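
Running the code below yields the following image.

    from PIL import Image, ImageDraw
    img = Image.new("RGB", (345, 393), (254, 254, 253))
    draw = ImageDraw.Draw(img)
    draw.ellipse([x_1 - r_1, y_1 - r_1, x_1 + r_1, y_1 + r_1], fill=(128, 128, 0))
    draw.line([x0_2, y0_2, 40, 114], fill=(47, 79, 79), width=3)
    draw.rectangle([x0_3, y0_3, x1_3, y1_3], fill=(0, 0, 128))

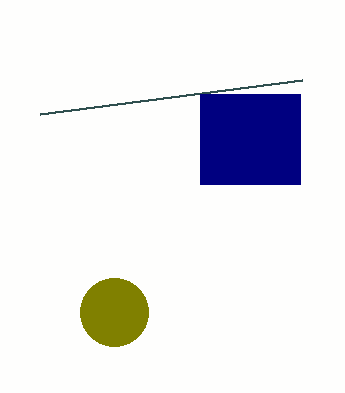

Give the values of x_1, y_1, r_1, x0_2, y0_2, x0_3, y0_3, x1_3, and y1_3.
x_1 = 114, y_1 = 312, r_1 = 34, x0_2 = 302, y0_2 = 80, x0_3 = 200, y0_3 = 94, x1_3 = 300, y1_3 = 184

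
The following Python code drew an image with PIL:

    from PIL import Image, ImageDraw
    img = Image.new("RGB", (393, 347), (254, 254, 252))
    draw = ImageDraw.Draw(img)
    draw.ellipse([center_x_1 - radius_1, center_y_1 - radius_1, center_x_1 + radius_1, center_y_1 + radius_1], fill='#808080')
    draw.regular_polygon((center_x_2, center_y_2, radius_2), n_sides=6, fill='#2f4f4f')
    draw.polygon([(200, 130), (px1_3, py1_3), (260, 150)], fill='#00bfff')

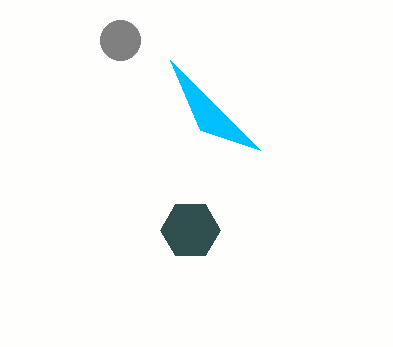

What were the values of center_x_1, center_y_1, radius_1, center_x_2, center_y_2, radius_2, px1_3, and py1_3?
center_x_1 = 120, center_y_1 = 40, radius_1 = 20, center_x_2 = 190, center_y_2 = 230, radius_2 = 30, px1_3 = 170, py1_3 = 60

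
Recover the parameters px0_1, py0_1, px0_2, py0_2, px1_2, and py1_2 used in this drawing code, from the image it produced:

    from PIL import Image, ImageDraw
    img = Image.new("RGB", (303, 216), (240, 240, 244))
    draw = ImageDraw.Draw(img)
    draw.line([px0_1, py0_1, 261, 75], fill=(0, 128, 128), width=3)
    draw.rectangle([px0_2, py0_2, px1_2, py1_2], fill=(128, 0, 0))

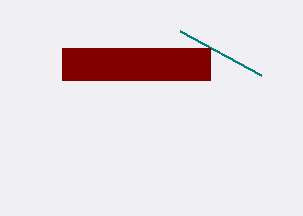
px0_1 = 180, py0_1 = 31, px0_2 = 62, py0_2 = 48, px1_2 = 210, py1_2 = 80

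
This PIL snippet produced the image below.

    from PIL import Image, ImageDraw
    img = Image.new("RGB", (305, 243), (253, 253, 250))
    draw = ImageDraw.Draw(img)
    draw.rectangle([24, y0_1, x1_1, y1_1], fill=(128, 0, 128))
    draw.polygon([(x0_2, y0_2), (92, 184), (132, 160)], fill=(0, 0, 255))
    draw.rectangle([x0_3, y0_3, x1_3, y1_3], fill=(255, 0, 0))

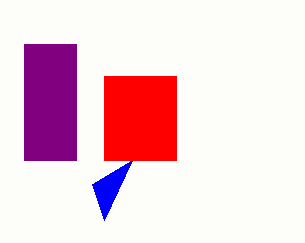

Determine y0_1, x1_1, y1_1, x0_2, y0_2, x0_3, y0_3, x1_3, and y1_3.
y0_1 = 44
x1_1 = 76
y1_1 = 160
x0_2 = 104
y0_2 = 220
x0_3 = 104
y0_3 = 76
x1_3 = 176
y1_3 = 160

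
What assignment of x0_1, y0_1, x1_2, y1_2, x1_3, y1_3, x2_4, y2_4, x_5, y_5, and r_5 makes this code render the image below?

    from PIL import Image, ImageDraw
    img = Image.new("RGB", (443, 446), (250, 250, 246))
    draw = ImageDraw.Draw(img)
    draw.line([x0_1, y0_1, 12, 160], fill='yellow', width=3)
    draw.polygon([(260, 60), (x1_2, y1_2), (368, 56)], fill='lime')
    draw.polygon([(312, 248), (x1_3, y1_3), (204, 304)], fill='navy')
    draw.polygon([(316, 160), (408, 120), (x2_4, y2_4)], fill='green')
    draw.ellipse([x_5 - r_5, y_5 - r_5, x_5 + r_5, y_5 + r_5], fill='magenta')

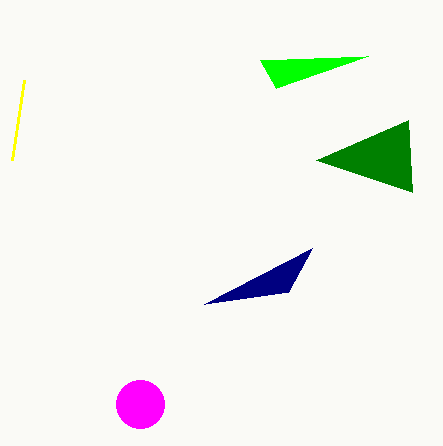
x0_1 = 24, y0_1 = 80, x1_2 = 276, y1_2 = 88, x1_3 = 288, y1_3 = 292, x2_4 = 412, y2_4 = 192, x_5 = 140, y_5 = 404, r_5 = 24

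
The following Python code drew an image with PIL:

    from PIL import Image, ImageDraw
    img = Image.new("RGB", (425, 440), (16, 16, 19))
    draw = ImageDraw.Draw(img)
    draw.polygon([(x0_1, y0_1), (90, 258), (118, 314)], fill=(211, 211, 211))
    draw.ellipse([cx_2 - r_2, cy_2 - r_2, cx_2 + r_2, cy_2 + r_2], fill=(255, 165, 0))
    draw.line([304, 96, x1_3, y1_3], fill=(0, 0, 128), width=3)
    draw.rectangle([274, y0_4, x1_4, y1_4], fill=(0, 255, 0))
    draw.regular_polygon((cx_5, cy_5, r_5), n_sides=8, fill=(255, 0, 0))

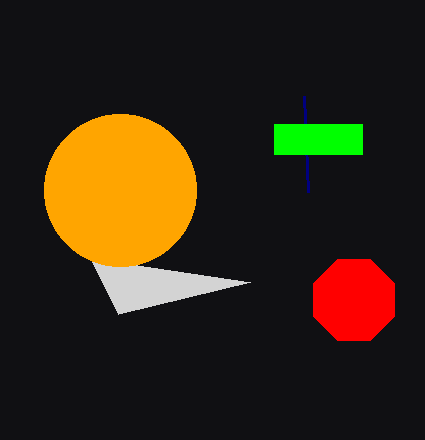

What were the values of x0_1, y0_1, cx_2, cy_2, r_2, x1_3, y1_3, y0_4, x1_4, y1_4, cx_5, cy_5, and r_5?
x0_1 = 250, y0_1 = 282, cx_2 = 120, cy_2 = 190, r_2 = 76, x1_3 = 308, y1_3 = 192, y0_4 = 124, x1_4 = 362, y1_4 = 154, cx_5 = 354, cy_5 = 300, r_5 = 44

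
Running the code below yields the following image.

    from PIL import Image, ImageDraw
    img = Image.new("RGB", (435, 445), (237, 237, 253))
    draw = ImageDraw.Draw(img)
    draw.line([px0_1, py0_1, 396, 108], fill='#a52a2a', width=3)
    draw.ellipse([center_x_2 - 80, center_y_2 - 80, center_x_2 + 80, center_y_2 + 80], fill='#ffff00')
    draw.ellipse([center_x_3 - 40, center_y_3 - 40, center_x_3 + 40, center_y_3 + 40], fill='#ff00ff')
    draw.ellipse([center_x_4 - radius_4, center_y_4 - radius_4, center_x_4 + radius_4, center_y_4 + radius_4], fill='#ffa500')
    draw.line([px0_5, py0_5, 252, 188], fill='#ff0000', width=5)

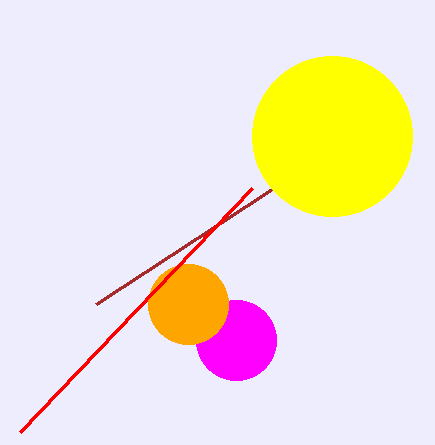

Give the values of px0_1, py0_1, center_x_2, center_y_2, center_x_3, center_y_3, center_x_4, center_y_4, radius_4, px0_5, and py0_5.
px0_1 = 96, py0_1 = 304, center_x_2 = 332, center_y_2 = 136, center_x_3 = 236, center_y_3 = 340, center_x_4 = 188, center_y_4 = 304, radius_4 = 40, px0_5 = 20, py0_5 = 432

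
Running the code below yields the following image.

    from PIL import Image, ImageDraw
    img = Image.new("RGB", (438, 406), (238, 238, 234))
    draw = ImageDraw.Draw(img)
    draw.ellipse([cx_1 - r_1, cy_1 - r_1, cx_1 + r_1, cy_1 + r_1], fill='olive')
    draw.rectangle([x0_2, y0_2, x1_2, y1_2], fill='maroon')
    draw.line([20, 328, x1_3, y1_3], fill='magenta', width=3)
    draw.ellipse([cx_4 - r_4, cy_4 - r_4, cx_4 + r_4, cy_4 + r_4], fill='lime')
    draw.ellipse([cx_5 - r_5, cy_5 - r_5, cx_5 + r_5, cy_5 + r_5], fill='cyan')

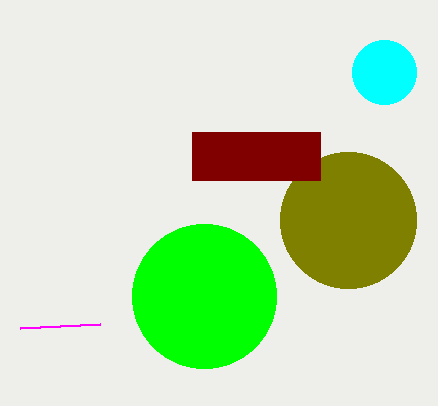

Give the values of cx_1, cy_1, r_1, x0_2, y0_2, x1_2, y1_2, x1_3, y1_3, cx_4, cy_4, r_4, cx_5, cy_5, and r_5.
cx_1 = 348
cy_1 = 220
r_1 = 68
x0_2 = 192
y0_2 = 132
x1_2 = 320
y1_2 = 180
x1_3 = 100
y1_3 = 324
cx_4 = 204
cy_4 = 296
r_4 = 72
cx_5 = 384
cy_5 = 72
r_5 = 32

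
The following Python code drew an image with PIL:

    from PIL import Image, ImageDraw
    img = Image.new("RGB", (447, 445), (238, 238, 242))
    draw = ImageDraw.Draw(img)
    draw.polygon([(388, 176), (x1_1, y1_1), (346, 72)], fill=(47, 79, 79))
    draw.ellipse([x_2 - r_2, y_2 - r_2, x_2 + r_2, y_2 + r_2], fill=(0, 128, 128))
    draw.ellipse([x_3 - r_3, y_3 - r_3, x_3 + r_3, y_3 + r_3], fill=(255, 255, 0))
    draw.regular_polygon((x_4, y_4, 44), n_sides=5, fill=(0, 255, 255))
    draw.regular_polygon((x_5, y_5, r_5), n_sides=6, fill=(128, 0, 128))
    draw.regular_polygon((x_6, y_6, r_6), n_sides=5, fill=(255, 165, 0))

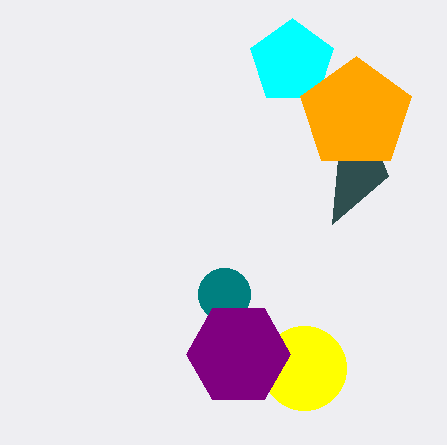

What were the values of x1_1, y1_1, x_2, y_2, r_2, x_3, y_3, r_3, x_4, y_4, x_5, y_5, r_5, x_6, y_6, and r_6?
x1_1 = 332; y1_1 = 224; x_2 = 224; y_2 = 294; r_2 = 26; x_3 = 304; y_3 = 368; r_3 = 42; x_4 = 292; y_4 = 62; x_5 = 238; y_5 = 354; r_5 = 52; x_6 = 356; y_6 = 114; r_6 = 58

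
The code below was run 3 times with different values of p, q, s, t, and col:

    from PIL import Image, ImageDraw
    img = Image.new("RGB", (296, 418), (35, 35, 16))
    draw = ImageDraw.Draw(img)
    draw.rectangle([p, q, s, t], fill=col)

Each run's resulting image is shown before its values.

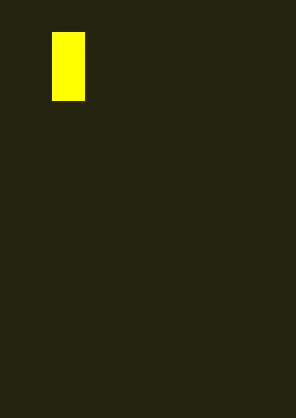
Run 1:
p = 52; q = 32; s = 84; t = 100; col = 'yellow'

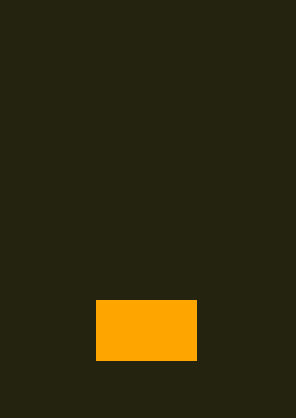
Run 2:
p = 96
q = 300
s = 196
t = 360
col = 'orange'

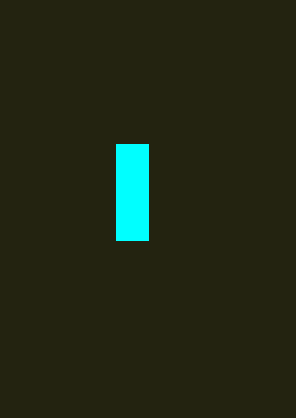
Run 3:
p = 116, q = 144, s = 148, t = 240, col = 'cyan'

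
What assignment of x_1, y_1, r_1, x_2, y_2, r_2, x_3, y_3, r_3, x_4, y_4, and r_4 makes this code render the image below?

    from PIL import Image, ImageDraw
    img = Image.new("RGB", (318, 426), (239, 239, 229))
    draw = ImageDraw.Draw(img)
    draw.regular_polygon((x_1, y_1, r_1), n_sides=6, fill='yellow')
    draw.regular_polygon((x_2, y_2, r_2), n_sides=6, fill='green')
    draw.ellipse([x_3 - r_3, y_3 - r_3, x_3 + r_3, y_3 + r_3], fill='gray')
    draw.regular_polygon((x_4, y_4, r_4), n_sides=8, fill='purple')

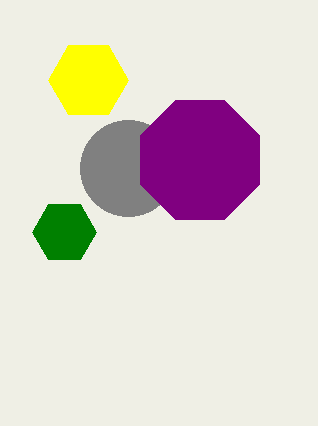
x_1 = 88
y_1 = 80
r_1 = 40
x_2 = 64
y_2 = 232
r_2 = 32
x_3 = 128
y_3 = 168
r_3 = 48
x_4 = 200
y_4 = 160
r_4 = 64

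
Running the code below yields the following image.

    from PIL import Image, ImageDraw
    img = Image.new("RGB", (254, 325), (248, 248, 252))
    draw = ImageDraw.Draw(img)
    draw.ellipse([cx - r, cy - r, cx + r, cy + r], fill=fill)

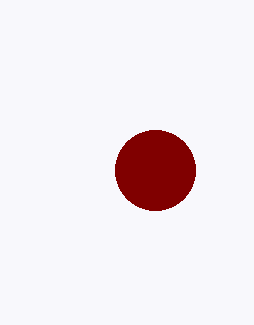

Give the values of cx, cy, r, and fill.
cx = 155; cy = 170; r = 40; fill = 'maroon'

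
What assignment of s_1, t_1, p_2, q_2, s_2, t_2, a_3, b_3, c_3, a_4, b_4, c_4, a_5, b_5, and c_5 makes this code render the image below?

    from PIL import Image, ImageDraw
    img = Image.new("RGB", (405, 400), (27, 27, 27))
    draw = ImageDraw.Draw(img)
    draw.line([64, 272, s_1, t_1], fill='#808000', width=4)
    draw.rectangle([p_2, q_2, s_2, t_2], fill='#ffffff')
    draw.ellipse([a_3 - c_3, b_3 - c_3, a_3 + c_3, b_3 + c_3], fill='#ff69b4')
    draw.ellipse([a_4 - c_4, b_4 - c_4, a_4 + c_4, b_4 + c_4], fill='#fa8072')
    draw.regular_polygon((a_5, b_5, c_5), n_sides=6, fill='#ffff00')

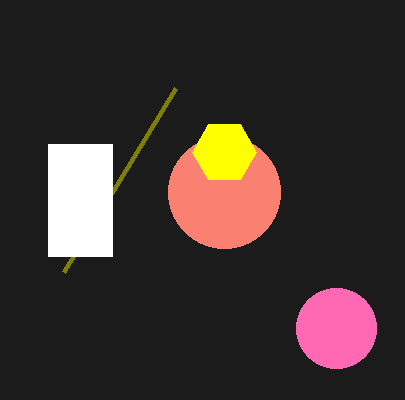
s_1 = 176
t_1 = 88
p_2 = 48
q_2 = 144
s_2 = 112
t_2 = 256
a_3 = 336
b_3 = 328
c_3 = 40
a_4 = 224
b_4 = 192
c_4 = 56
a_5 = 224
b_5 = 152
c_5 = 32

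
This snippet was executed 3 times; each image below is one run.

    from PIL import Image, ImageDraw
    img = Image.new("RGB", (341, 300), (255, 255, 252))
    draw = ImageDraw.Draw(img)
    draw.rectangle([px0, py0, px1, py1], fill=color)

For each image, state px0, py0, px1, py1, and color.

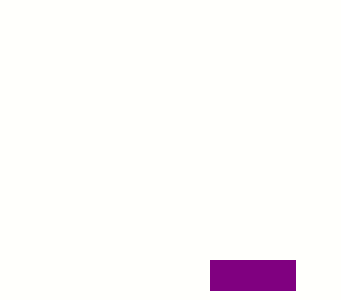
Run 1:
px0 = 210, py0 = 260, px1 = 295, py1 = 290, color = 'purple'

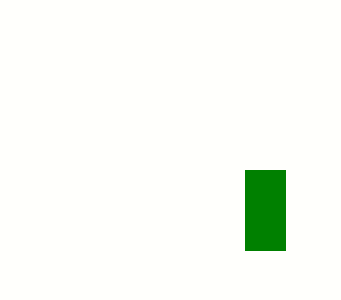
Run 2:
px0 = 245
py0 = 170
px1 = 285
py1 = 250
color = 'green'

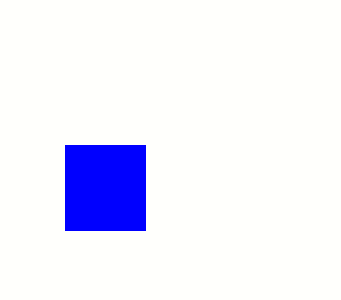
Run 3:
px0 = 65, py0 = 145, px1 = 145, py1 = 230, color = 'blue'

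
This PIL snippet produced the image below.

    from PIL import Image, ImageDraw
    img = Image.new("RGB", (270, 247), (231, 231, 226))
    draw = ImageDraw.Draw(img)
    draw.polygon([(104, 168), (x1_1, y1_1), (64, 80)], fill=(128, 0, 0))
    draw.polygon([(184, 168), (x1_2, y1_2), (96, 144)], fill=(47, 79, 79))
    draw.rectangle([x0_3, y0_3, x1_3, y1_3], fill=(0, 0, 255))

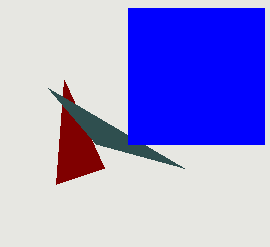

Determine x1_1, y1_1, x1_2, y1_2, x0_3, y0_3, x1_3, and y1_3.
x1_1 = 56; y1_1 = 184; x1_2 = 48; y1_2 = 88; x0_3 = 128; y0_3 = 8; x1_3 = 264; y1_3 = 144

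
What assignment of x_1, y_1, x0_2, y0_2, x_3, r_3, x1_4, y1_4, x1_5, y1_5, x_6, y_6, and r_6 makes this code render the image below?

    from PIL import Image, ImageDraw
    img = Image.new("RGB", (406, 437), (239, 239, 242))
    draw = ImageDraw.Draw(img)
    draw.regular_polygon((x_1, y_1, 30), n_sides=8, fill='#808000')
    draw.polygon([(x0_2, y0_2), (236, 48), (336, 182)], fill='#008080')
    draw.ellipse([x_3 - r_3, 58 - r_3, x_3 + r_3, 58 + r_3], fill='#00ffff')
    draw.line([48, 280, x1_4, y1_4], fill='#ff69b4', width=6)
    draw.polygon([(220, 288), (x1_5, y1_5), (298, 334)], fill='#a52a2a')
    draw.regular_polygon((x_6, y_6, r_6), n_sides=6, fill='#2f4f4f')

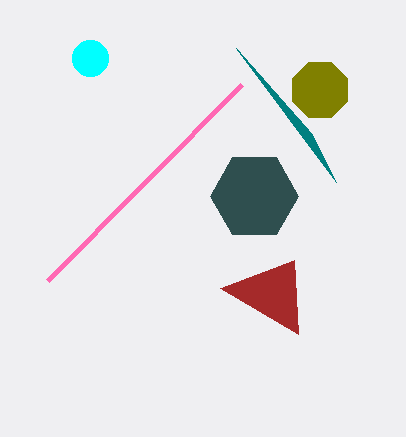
x_1 = 320, y_1 = 90, x0_2 = 312, y0_2 = 134, x_3 = 90, r_3 = 18, x1_4 = 242, y1_4 = 84, x1_5 = 294, y1_5 = 260, x_6 = 254, y_6 = 196, r_6 = 44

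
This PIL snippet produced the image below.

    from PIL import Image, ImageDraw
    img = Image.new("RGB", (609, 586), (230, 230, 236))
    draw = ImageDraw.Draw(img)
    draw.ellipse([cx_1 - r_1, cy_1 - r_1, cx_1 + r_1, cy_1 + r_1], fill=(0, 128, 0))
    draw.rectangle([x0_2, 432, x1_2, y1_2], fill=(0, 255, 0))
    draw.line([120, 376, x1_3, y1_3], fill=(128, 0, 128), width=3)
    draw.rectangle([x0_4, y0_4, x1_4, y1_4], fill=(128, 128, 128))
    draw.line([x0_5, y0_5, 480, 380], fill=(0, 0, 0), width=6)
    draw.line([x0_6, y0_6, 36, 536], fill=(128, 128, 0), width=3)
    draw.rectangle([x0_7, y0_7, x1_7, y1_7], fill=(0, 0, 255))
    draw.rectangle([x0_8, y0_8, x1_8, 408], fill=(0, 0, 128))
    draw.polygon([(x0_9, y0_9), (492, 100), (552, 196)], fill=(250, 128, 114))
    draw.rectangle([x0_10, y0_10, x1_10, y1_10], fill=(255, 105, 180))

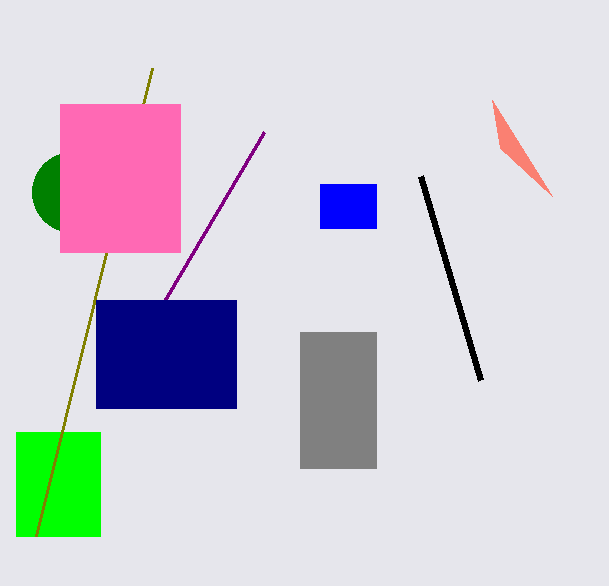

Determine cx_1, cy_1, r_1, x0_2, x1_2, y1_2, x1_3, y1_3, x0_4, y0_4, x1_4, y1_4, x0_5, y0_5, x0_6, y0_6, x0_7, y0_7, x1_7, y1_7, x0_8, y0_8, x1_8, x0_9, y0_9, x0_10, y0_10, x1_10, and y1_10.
cx_1 = 72
cy_1 = 192
r_1 = 40
x0_2 = 16
x1_2 = 100
y1_2 = 536
x1_3 = 264
y1_3 = 132
x0_4 = 300
y0_4 = 332
x1_4 = 376
y1_4 = 468
x0_5 = 420
y0_5 = 176
x0_6 = 152
y0_6 = 68
x0_7 = 320
y0_7 = 184
x1_7 = 376
y1_7 = 228
x0_8 = 96
y0_8 = 300
x1_8 = 236
x0_9 = 500
y0_9 = 148
x0_10 = 60
y0_10 = 104
x1_10 = 180
y1_10 = 252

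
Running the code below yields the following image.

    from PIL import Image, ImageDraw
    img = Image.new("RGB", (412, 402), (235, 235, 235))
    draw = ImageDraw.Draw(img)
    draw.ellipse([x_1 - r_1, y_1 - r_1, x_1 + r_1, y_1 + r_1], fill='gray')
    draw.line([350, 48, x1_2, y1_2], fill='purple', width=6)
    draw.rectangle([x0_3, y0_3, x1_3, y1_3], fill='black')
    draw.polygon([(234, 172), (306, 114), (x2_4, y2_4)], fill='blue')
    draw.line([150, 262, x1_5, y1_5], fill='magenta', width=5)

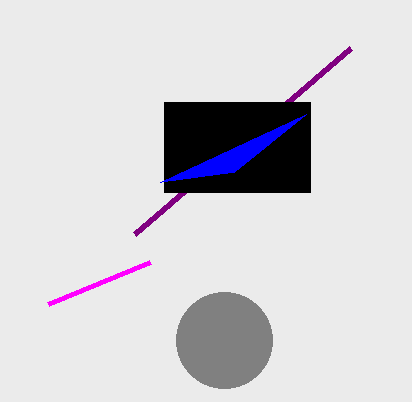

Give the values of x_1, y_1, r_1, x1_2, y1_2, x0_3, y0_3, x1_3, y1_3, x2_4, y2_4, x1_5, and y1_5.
x_1 = 224
y_1 = 340
r_1 = 48
x1_2 = 134
y1_2 = 234
x0_3 = 164
y0_3 = 102
x1_3 = 310
y1_3 = 192
x2_4 = 160
y2_4 = 182
x1_5 = 48
y1_5 = 304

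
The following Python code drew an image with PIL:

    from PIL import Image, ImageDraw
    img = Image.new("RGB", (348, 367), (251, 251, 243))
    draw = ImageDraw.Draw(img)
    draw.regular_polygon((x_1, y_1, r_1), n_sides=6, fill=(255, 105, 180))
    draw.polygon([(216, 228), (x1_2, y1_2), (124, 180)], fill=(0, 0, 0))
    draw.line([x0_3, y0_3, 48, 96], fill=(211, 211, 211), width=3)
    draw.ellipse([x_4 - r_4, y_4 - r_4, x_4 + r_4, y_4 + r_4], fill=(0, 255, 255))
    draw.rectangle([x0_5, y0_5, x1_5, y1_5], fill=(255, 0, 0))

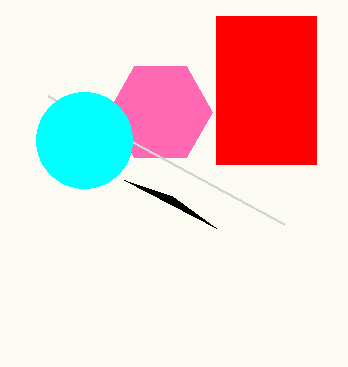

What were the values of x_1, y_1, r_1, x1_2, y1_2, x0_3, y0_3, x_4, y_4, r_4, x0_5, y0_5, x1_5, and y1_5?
x_1 = 160
y_1 = 112
r_1 = 52
x1_2 = 172
y1_2 = 196
x0_3 = 284
y0_3 = 224
x_4 = 84
y_4 = 140
r_4 = 48
x0_5 = 216
y0_5 = 16
x1_5 = 316
y1_5 = 164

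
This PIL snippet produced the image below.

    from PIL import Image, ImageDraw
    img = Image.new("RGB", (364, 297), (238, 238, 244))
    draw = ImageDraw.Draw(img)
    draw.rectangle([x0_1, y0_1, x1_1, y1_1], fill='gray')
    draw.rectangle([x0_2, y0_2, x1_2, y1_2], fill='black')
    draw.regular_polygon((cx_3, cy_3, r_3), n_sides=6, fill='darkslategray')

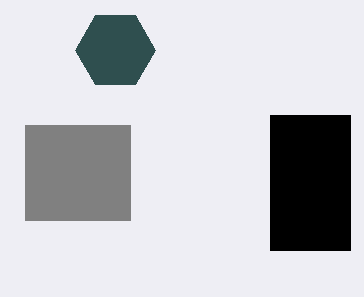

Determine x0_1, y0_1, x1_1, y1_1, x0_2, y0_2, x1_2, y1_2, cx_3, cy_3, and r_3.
x0_1 = 25, y0_1 = 125, x1_1 = 130, y1_1 = 220, x0_2 = 270, y0_2 = 115, x1_2 = 350, y1_2 = 250, cx_3 = 115, cy_3 = 50, r_3 = 40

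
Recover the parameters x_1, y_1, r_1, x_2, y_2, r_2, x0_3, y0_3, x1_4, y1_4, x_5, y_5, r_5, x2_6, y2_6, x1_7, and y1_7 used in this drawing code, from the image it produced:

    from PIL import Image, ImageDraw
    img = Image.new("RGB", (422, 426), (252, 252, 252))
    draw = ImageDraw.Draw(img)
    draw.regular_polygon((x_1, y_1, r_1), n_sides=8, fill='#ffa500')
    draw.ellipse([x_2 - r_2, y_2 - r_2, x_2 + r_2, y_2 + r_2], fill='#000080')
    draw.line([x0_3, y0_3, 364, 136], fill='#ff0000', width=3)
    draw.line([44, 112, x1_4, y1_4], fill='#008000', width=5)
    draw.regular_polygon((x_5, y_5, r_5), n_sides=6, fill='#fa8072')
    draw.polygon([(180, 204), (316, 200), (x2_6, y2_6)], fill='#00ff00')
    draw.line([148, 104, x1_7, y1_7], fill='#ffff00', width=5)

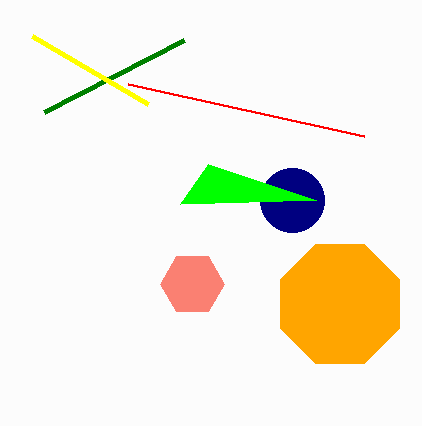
x_1 = 340, y_1 = 304, r_1 = 64, x_2 = 292, y_2 = 200, r_2 = 32, x0_3 = 128, y0_3 = 84, x1_4 = 184, y1_4 = 40, x_5 = 192, y_5 = 284, r_5 = 32, x2_6 = 208, y2_6 = 164, x1_7 = 32, y1_7 = 36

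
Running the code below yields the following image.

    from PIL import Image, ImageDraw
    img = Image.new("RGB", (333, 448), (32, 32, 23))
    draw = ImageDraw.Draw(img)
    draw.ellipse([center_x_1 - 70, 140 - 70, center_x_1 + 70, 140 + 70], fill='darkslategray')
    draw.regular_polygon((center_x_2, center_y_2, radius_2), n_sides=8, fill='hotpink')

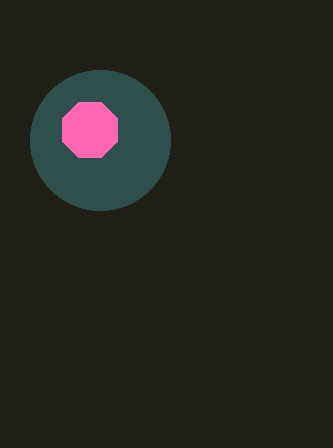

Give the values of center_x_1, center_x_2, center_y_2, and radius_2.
center_x_1 = 100; center_x_2 = 90; center_y_2 = 130; radius_2 = 30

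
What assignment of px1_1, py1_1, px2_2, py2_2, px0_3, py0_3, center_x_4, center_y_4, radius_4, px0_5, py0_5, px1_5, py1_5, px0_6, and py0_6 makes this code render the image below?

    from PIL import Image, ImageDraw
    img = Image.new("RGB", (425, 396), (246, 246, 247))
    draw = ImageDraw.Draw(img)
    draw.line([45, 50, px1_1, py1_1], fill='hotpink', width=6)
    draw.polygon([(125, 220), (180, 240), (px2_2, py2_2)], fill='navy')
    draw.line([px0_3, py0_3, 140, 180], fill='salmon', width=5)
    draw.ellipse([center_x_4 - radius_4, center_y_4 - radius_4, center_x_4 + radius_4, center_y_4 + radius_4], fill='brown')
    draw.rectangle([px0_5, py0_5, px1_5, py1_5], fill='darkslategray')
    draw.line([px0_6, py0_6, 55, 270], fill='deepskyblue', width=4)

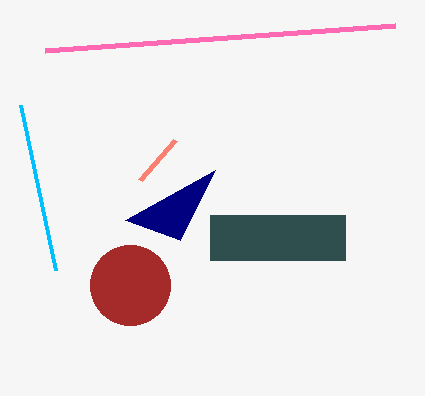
px1_1 = 395
py1_1 = 25
px2_2 = 215
py2_2 = 170
px0_3 = 175
py0_3 = 140
center_x_4 = 130
center_y_4 = 285
radius_4 = 40
px0_5 = 210
py0_5 = 215
px1_5 = 345
py1_5 = 260
px0_6 = 20
py0_6 = 105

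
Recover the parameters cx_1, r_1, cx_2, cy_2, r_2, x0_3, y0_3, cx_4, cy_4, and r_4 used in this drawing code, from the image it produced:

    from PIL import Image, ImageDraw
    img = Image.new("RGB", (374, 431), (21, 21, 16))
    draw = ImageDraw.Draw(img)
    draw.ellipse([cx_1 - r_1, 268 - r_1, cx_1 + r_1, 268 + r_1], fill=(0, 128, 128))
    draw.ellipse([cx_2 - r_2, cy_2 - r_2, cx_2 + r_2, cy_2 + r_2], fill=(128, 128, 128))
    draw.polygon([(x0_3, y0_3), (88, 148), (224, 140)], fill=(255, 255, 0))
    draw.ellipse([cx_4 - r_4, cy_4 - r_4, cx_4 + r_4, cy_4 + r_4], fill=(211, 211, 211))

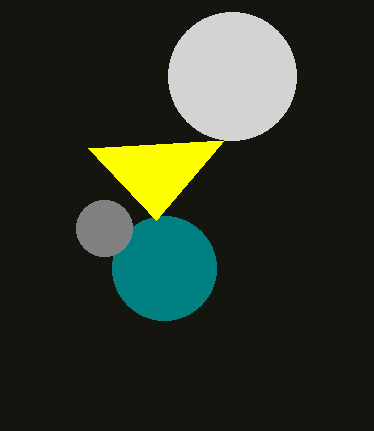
cx_1 = 164; r_1 = 52; cx_2 = 104; cy_2 = 228; r_2 = 28; x0_3 = 156; y0_3 = 220; cx_4 = 232; cy_4 = 76; r_4 = 64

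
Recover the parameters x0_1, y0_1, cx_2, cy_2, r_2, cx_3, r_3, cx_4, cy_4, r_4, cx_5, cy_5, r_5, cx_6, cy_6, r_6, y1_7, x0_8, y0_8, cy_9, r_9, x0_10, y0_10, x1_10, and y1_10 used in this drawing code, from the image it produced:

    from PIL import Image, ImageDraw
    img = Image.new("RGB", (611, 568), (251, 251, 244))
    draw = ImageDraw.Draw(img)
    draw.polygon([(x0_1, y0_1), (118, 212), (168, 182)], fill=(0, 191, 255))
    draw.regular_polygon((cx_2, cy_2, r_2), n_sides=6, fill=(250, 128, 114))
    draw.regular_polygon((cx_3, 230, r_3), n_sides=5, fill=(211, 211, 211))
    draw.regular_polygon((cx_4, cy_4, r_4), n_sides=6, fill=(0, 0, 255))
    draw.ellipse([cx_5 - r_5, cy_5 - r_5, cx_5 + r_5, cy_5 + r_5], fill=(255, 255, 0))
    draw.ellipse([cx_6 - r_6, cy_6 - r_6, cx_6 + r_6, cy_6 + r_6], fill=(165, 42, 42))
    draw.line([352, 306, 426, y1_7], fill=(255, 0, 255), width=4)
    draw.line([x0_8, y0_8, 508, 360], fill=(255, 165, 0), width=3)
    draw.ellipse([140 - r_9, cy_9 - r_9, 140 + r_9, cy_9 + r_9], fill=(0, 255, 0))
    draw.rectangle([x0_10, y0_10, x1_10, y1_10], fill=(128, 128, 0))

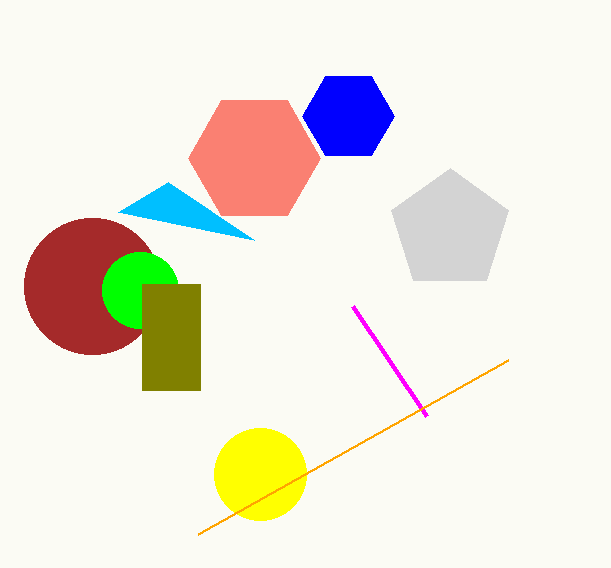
x0_1 = 254, y0_1 = 240, cx_2 = 254, cy_2 = 158, r_2 = 66, cx_3 = 450, r_3 = 62, cx_4 = 348, cy_4 = 116, r_4 = 46, cx_5 = 260, cy_5 = 474, r_5 = 46, cx_6 = 92, cy_6 = 286, r_6 = 68, y1_7 = 416, x0_8 = 198, y0_8 = 534, cy_9 = 290, r_9 = 38, x0_10 = 142, y0_10 = 284, x1_10 = 200, y1_10 = 390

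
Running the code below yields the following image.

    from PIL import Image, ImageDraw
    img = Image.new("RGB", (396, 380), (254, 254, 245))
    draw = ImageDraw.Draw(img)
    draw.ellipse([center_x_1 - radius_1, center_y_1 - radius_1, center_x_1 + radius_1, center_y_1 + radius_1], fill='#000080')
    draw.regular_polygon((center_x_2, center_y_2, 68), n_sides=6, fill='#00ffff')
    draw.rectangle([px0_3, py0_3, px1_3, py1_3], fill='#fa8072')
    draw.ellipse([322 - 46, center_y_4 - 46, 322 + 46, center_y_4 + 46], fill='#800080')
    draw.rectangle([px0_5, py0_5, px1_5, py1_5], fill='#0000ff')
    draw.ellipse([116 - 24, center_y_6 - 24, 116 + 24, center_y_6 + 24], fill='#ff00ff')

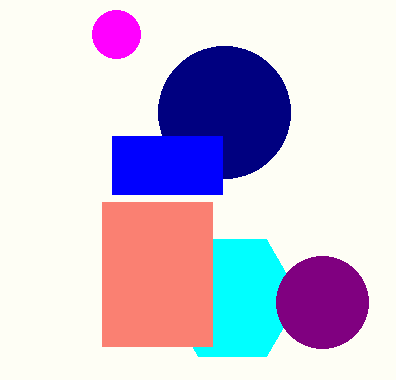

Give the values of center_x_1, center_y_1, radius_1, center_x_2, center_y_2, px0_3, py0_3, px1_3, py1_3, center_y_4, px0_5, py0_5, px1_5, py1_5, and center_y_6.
center_x_1 = 224, center_y_1 = 112, radius_1 = 66, center_x_2 = 232, center_y_2 = 298, px0_3 = 102, py0_3 = 202, px1_3 = 212, py1_3 = 346, center_y_4 = 302, px0_5 = 112, py0_5 = 136, px1_5 = 222, py1_5 = 194, center_y_6 = 34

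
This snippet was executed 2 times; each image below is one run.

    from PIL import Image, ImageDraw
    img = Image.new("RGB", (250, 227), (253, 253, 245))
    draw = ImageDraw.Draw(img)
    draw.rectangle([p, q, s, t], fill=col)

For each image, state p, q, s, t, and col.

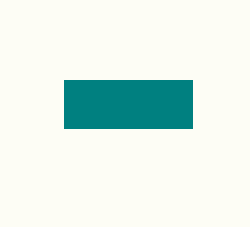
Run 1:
p = 64; q = 80; s = 192; t = 128; col = 'teal'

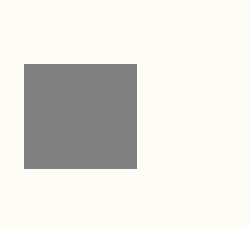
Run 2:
p = 24, q = 64, s = 136, t = 168, col = 'gray'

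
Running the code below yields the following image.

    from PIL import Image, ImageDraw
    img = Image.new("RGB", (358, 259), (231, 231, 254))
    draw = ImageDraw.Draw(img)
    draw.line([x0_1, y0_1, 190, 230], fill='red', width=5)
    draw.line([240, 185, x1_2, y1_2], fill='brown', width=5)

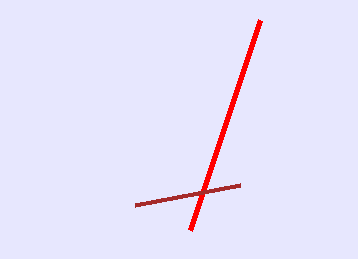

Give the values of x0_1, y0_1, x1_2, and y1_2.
x0_1 = 260
y0_1 = 20
x1_2 = 135
y1_2 = 205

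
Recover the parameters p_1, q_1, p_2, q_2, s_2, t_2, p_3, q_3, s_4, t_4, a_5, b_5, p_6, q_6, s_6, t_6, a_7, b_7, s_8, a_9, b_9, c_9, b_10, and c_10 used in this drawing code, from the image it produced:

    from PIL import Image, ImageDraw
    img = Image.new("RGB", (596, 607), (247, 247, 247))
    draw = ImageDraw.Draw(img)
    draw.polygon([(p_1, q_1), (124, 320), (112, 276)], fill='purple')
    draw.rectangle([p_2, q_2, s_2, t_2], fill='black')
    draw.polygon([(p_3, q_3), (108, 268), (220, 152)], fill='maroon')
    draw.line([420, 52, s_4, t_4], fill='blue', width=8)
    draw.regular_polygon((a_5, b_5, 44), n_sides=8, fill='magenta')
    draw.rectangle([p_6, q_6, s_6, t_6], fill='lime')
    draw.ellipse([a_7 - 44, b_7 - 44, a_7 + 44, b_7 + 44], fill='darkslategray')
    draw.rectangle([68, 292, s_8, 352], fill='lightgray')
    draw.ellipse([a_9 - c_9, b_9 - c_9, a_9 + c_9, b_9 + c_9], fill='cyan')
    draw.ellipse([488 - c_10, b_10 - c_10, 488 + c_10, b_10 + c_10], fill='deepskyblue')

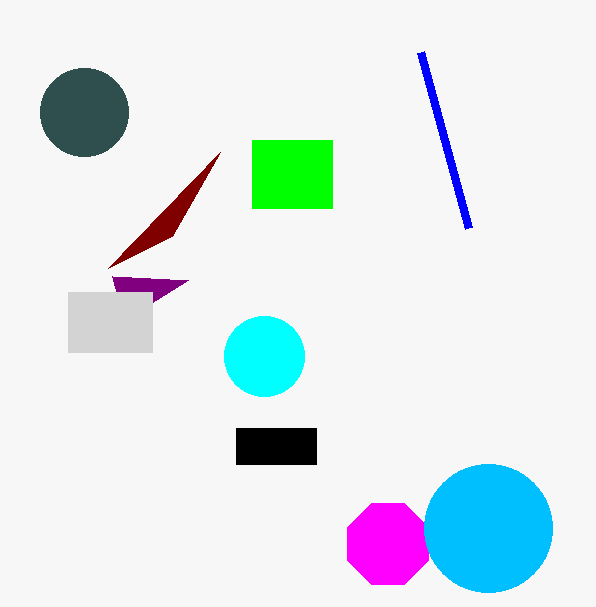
p_1 = 188; q_1 = 280; p_2 = 236; q_2 = 428; s_2 = 316; t_2 = 464; p_3 = 172; q_3 = 236; s_4 = 468; t_4 = 228; a_5 = 388; b_5 = 544; p_6 = 252; q_6 = 140; s_6 = 332; t_6 = 208; a_7 = 84; b_7 = 112; s_8 = 152; a_9 = 264; b_9 = 356; c_9 = 40; b_10 = 528; c_10 = 64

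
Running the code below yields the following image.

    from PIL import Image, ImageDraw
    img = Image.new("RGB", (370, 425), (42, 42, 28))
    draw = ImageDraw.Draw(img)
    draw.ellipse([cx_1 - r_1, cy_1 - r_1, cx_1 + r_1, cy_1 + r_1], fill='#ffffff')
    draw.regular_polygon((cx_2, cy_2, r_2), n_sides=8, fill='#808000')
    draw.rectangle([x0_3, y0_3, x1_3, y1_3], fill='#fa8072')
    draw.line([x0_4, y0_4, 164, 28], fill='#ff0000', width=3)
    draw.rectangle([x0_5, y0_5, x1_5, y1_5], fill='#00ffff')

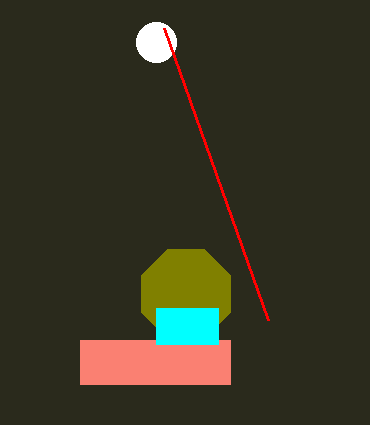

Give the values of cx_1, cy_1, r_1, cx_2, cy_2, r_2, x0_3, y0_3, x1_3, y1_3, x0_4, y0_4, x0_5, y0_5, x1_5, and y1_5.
cx_1 = 156; cy_1 = 42; r_1 = 20; cx_2 = 186; cy_2 = 294; r_2 = 48; x0_3 = 80; y0_3 = 340; x1_3 = 230; y1_3 = 384; x0_4 = 268; y0_4 = 320; x0_5 = 156; y0_5 = 308; x1_5 = 218; y1_5 = 344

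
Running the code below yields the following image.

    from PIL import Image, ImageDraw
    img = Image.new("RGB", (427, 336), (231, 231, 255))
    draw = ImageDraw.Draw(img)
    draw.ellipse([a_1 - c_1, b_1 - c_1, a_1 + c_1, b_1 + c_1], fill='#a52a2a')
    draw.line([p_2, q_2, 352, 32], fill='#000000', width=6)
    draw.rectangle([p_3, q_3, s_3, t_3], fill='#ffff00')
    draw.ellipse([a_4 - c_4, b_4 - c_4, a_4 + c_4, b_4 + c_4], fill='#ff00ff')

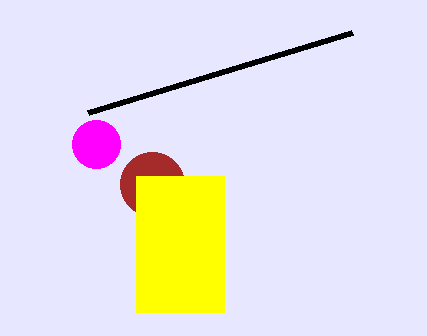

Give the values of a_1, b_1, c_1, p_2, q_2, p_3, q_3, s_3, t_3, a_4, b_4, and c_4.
a_1 = 152
b_1 = 184
c_1 = 32
p_2 = 88
q_2 = 112
p_3 = 136
q_3 = 176
s_3 = 224
t_3 = 312
a_4 = 96
b_4 = 144
c_4 = 24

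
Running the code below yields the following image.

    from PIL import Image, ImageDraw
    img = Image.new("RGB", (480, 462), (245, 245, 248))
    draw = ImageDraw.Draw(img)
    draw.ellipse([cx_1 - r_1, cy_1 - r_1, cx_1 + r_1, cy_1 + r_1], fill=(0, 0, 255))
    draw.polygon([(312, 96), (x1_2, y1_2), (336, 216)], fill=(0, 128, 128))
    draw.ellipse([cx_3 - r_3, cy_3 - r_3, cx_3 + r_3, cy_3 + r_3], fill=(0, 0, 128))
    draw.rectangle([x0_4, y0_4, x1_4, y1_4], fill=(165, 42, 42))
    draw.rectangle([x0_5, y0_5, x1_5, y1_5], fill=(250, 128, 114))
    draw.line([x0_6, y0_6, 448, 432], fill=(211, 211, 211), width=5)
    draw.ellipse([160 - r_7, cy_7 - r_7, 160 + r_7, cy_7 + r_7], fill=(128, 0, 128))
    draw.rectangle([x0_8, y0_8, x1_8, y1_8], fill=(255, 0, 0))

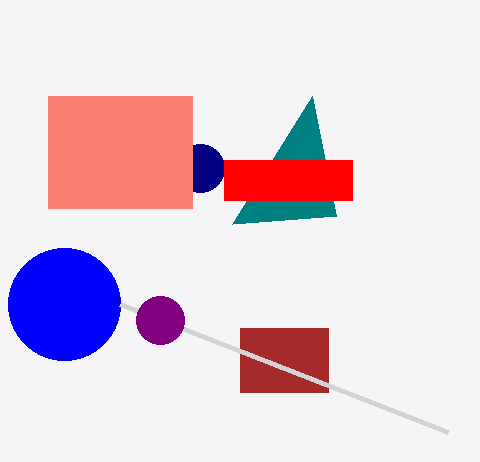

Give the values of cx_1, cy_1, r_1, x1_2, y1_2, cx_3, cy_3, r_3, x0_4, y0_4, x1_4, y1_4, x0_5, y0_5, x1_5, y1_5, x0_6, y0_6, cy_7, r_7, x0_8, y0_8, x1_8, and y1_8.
cx_1 = 64
cy_1 = 304
r_1 = 56
x1_2 = 232
y1_2 = 224
cx_3 = 200
cy_3 = 168
r_3 = 24
x0_4 = 240
y0_4 = 328
x1_4 = 328
y1_4 = 392
x0_5 = 48
y0_5 = 96
x1_5 = 192
y1_5 = 208
x0_6 = 120
y0_6 = 304
cy_7 = 320
r_7 = 24
x0_8 = 224
y0_8 = 160
x1_8 = 352
y1_8 = 200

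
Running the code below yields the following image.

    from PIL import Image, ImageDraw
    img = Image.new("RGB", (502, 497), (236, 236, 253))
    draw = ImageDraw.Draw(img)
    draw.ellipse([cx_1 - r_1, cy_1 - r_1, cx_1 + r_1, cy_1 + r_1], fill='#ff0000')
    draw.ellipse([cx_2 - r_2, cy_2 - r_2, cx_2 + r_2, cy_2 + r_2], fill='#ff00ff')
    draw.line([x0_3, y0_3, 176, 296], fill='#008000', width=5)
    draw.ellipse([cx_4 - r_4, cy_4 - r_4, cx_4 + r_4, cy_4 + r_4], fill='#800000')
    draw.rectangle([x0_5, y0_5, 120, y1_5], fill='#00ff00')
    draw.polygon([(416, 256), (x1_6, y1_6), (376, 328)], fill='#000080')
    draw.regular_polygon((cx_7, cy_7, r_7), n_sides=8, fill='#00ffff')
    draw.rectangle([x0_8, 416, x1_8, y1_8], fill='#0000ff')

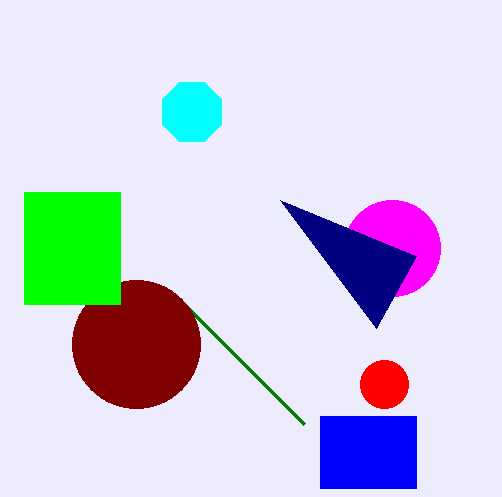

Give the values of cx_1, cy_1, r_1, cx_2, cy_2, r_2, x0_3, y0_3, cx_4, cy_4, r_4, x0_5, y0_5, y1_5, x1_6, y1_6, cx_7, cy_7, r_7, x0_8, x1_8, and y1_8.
cx_1 = 384
cy_1 = 384
r_1 = 24
cx_2 = 392
cy_2 = 248
r_2 = 48
x0_3 = 304
y0_3 = 424
cx_4 = 136
cy_4 = 344
r_4 = 64
x0_5 = 24
y0_5 = 192
y1_5 = 304
x1_6 = 280
y1_6 = 200
cx_7 = 192
cy_7 = 112
r_7 = 32
x0_8 = 320
x1_8 = 416
y1_8 = 488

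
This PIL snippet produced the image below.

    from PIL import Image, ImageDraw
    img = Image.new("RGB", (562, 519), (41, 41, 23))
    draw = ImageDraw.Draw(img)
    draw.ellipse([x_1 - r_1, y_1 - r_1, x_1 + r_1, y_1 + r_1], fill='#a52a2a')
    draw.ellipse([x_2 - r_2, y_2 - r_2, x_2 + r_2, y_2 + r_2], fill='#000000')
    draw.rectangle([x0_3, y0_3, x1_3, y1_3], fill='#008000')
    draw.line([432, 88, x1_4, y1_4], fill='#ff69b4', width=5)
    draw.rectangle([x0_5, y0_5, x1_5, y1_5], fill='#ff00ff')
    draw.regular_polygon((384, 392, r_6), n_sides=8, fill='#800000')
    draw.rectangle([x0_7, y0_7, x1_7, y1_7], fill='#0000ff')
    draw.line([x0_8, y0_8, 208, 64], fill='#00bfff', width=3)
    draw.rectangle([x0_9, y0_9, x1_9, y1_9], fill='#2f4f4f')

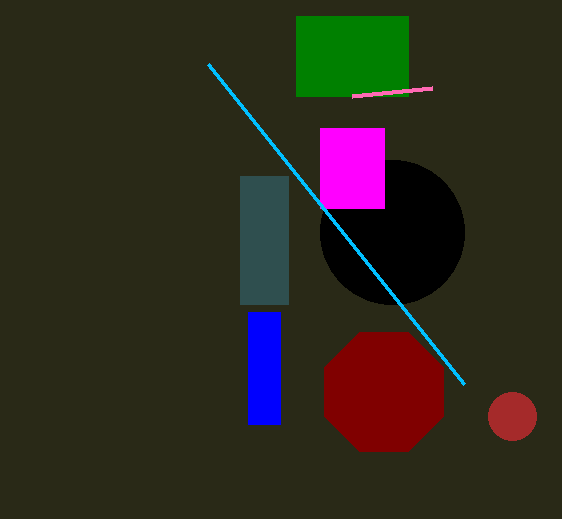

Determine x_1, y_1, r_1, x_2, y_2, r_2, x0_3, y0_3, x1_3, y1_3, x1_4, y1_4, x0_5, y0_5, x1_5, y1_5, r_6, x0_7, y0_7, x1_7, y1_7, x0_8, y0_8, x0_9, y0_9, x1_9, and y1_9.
x_1 = 512
y_1 = 416
r_1 = 24
x_2 = 392
y_2 = 232
r_2 = 72
x0_3 = 296
y0_3 = 16
x1_3 = 408
y1_3 = 96
x1_4 = 352
y1_4 = 96
x0_5 = 320
y0_5 = 128
x1_5 = 384
y1_5 = 208
r_6 = 64
x0_7 = 248
y0_7 = 312
x1_7 = 280
y1_7 = 424
x0_8 = 464
y0_8 = 384
x0_9 = 240
y0_9 = 176
x1_9 = 288
y1_9 = 304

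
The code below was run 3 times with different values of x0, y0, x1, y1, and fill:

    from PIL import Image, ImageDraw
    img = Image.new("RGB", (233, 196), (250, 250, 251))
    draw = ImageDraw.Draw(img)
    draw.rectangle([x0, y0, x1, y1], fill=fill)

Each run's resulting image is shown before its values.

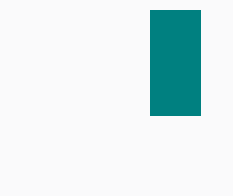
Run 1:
x0 = 150; y0 = 10; x1 = 200; y1 = 115; fill = 'teal'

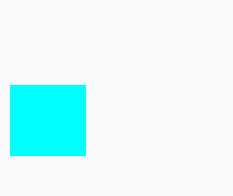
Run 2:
x0 = 10, y0 = 85, x1 = 85, y1 = 155, fill = 'cyan'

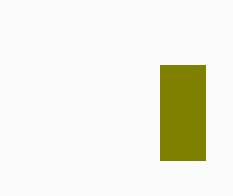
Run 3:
x0 = 160
y0 = 65
x1 = 205
y1 = 160
fill = 'olive'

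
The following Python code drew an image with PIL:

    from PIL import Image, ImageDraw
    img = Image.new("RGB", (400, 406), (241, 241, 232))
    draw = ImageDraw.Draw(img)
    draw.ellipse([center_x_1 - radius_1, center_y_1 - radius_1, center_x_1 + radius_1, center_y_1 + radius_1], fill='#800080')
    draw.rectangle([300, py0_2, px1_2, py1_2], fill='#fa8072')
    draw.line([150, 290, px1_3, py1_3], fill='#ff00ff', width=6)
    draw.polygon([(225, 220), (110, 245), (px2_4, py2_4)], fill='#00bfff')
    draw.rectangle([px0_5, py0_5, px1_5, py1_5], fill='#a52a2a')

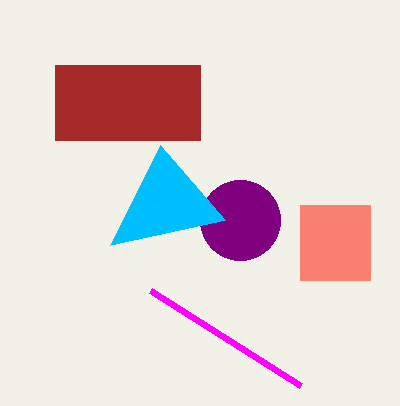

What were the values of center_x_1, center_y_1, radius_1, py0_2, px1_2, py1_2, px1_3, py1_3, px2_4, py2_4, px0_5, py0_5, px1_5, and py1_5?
center_x_1 = 240
center_y_1 = 220
radius_1 = 40
py0_2 = 205
px1_2 = 370
py1_2 = 280
px1_3 = 300
py1_3 = 385
px2_4 = 160
py2_4 = 145
px0_5 = 55
py0_5 = 65
px1_5 = 200
py1_5 = 140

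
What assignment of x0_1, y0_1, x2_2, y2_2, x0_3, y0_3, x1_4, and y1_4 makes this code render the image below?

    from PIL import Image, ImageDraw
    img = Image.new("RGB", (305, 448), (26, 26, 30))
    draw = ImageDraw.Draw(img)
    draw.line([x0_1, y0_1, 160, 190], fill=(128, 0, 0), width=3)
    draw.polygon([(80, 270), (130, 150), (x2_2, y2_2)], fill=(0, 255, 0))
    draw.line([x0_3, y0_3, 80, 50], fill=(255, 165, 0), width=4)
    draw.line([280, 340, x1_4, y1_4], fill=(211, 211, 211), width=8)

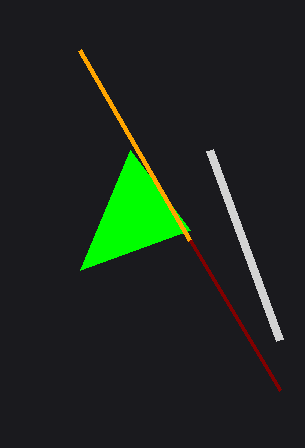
x0_1 = 280; y0_1 = 390; x2_2 = 190; y2_2 = 230; x0_3 = 190; y0_3 = 240; x1_4 = 210; y1_4 = 150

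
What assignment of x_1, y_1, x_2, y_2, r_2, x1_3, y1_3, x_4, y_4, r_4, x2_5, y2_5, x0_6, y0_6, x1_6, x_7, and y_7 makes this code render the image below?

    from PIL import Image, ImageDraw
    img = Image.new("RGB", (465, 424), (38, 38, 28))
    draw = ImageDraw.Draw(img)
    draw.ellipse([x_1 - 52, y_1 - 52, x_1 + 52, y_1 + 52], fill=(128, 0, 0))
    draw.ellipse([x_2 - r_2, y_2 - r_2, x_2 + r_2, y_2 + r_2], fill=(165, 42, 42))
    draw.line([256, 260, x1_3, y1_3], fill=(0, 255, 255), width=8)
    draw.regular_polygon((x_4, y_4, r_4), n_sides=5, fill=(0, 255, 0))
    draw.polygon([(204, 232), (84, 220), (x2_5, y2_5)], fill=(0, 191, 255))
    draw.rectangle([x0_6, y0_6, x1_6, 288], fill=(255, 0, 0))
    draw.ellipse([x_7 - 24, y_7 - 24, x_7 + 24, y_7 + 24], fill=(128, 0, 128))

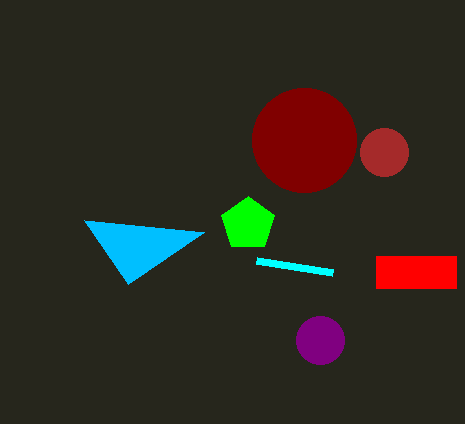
x_1 = 304; y_1 = 140; x_2 = 384; y_2 = 152; r_2 = 24; x1_3 = 332; y1_3 = 272; x_4 = 248; y_4 = 224; r_4 = 28; x2_5 = 128; y2_5 = 284; x0_6 = 376; y0_6 = 256; x1_6 = 456; x_7 = 320; y_7 = 340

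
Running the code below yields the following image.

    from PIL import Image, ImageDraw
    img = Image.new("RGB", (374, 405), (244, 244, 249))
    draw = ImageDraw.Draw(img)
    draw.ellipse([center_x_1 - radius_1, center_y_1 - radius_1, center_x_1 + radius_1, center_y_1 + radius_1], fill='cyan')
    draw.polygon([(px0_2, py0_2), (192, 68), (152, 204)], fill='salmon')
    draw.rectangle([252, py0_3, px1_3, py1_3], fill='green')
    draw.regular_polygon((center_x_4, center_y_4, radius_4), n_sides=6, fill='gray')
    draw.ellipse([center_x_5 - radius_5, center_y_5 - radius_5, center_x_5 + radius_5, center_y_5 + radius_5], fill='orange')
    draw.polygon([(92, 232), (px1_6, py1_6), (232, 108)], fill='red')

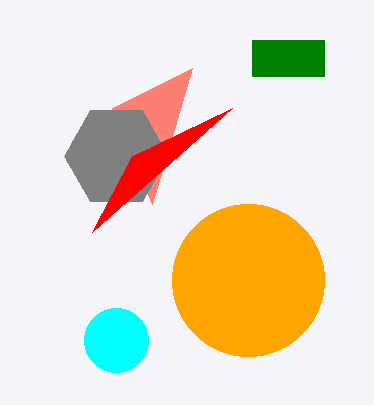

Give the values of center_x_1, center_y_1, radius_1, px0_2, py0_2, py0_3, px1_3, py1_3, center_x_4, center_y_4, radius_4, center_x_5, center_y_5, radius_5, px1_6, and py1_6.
center_x_1 = 116, center_y_1 = 340, radius_1 = 32, px0_2 = 112, py0_2 = 108, py0_3 = 40, px1_3 = 324, py1_3 = 76, center_x_4 = 116, center_y_4 = 156, radius_4 = 52, center_x_5 = 248, center_y_5 = 280, radius_5 = 76, px1_6 = 132, py1_6 = 156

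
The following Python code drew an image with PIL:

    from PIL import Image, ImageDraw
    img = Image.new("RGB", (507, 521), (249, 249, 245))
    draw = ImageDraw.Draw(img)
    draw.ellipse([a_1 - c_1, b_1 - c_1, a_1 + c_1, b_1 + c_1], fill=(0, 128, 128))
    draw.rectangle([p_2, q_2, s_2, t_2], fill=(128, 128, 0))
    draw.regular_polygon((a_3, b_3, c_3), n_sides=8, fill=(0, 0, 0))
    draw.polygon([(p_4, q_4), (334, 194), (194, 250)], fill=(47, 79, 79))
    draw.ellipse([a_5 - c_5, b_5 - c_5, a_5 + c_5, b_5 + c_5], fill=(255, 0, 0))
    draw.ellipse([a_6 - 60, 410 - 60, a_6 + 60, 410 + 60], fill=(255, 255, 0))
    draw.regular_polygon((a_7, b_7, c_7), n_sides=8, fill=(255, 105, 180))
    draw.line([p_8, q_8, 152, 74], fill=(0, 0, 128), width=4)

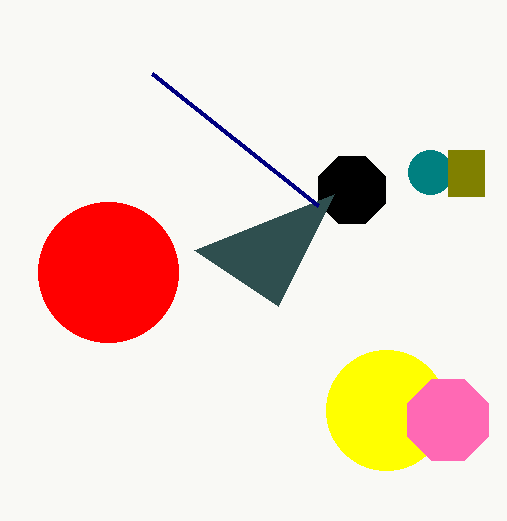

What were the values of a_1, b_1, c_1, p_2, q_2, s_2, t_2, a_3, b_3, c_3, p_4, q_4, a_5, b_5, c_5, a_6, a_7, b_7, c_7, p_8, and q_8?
a_1 = 430, b_1 = 172, c_1 = 22, p_2 = 448, q_2 = 150, s_2 = 484, t_2 = 196, a_3 = 352, b_3 = 190, c_3 = 36, p_4 = 278, q_4 = 306, a_5 = 108, b_5 = 272, c_5 = 70, a_6 = 386, a_7 = 448, b_7 = 420, c_7 = 44, p_8 = 318, q_8 = 206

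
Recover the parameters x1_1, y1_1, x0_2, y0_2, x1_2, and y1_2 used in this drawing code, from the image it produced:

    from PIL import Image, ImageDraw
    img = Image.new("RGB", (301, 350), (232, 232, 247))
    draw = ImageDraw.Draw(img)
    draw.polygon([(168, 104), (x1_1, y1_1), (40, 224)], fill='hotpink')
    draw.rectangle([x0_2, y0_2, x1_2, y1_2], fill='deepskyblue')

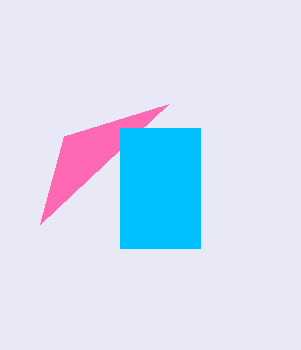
x1_1 = 64, y1_1 = 136, x0_2 = 120, y0_2 = 128, x1_2 = 200, y1_2 = 248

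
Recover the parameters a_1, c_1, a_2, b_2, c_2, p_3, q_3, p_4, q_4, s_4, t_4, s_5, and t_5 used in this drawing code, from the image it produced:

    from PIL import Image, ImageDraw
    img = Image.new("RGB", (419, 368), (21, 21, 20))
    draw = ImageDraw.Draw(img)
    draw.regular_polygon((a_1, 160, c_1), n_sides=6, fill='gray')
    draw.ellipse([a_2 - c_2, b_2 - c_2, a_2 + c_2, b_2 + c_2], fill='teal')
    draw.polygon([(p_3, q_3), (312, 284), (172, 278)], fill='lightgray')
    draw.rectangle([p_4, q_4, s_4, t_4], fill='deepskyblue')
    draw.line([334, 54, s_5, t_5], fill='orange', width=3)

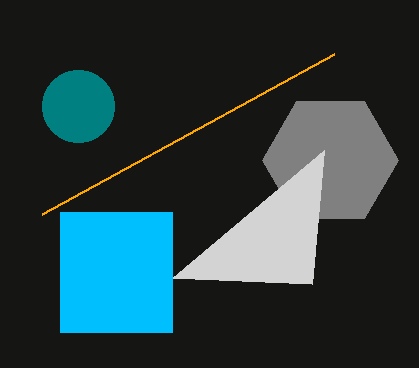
a_1 = 330
c_1 = 68
a_2 = 78
b_2 = 106
c_2 = 36
p_3 = 324
q_3 = 150
p_4 = 60
q_4 = 212
s_4 = 172
t_4 = 332
s_5 = 42
t_5 = 214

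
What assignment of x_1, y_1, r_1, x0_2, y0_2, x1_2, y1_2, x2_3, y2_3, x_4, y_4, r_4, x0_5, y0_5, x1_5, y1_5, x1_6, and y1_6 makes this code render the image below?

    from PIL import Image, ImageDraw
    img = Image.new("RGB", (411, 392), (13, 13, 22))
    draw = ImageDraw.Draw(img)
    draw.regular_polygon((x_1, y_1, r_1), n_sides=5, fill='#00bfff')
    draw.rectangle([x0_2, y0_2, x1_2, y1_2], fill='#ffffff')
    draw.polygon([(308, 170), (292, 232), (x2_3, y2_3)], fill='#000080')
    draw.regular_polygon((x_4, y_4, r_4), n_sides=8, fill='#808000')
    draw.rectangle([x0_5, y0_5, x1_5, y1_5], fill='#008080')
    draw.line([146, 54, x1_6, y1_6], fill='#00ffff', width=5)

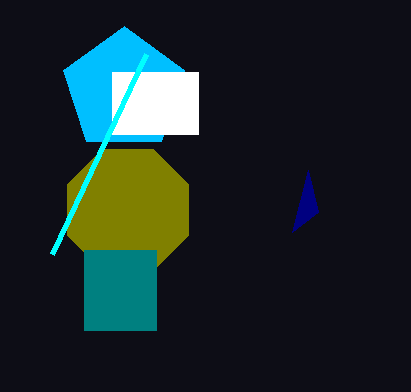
x_1 = 124
y_1 = 90
r_1 = 64
x0_2 = 112
y0_2 = 72
x1_2 = 198
y1_2 = 134
x2_3 = 318
y2_3 = 212
x_4 = 128
y_4 = 210
r_4 = 66
x0_5 = 84
y0_5 = 250
x1_5 = 156
y1_5 = 330
x1_6 = 52
y1_6 = 254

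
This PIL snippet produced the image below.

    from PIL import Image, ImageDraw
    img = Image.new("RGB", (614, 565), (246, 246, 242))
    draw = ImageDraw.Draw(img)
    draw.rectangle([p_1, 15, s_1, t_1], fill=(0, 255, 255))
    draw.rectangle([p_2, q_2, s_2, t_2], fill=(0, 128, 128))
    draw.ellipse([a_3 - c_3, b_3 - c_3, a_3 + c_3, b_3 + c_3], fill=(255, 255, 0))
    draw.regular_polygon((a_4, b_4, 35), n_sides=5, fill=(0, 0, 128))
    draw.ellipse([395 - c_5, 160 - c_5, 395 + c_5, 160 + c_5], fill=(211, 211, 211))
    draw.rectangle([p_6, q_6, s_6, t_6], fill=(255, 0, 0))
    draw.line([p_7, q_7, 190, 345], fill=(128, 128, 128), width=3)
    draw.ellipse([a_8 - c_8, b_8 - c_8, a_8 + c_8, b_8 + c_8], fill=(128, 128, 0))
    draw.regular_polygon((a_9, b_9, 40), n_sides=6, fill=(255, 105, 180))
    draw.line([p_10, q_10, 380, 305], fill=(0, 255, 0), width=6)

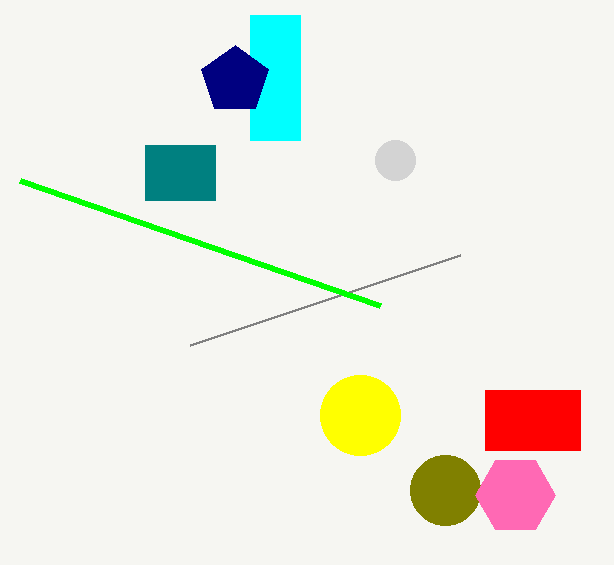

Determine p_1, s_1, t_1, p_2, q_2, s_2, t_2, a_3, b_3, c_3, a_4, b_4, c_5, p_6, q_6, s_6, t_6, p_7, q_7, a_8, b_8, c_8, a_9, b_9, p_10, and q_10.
p_1 = 250; s_1 = 300; t_1 = 140; p_2 = 145; q_2 = 145; s_2 = 215; t_2 = 200; a_3 = 360; b_3 = 415; c_3 = 40; a_4 = 235; b_4 = 80; c_5 = 20; p_6 = 485; q_6 = 390; s_6 = 580; t_6 = 450; p_7 = 460; q_7 = 255; a_8 = 445; b_8 = 490; c_8 = 35; a_9 = 515; b_9 = 495; p_10 = 20; q_10 = 180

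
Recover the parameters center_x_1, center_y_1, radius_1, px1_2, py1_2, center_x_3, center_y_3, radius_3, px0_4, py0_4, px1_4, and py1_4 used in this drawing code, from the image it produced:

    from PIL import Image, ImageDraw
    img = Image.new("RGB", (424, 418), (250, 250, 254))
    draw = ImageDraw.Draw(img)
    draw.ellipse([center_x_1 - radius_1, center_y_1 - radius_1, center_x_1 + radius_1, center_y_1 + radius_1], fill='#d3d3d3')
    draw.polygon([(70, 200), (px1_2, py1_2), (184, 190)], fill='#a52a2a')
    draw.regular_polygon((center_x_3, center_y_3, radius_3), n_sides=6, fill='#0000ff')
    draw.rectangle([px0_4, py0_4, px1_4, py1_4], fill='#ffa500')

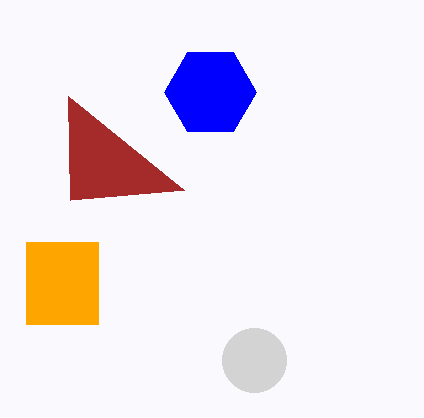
center_x_1 = 254
center_y_1 = 360
radius_1 = 32
px1_2 = 68
py1_2 = 96
center_x_3 = 210
center_y_3 = 92
radius_3 = 46
px0_4 = 26
py0_4 = 242
px1_4 = 98
py1_4 = 324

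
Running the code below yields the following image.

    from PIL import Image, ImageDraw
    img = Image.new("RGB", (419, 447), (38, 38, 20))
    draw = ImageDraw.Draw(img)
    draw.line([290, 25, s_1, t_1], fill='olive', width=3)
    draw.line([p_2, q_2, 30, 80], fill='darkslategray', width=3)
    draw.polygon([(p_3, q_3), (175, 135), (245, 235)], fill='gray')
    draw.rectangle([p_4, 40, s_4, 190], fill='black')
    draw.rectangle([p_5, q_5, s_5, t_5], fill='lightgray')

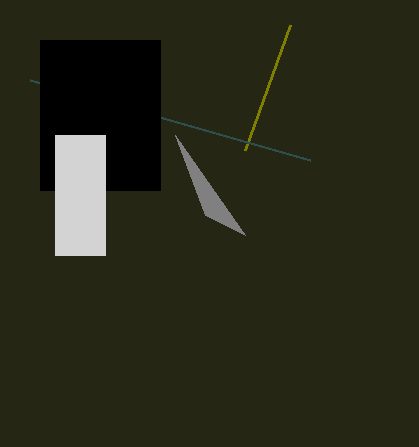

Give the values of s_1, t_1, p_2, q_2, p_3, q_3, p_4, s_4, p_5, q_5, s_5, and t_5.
s_1 = 245
t_1 = 150
p_2 = 310
q_2 = 160
p_3 = 205
q_3 = 215
p_4 = 40
s_4 = 160
p_5 = 55
q_5 = 135
s_5 = 105
t_5 = 255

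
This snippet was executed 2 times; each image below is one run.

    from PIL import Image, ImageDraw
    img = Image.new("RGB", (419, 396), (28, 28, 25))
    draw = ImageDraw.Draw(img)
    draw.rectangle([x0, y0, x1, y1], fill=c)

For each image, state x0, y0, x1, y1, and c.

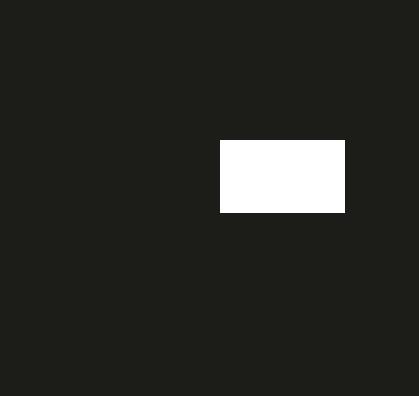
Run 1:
x0 = 220
y0 = 140
x1 = 344
y1 = 212
c = 'white'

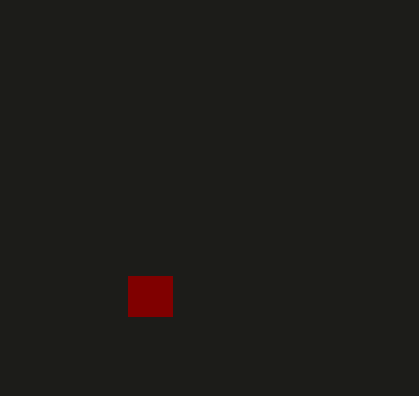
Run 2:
x0 = 128, y0 = 276, x1 = 172, y1 = 316, c = 'maroon'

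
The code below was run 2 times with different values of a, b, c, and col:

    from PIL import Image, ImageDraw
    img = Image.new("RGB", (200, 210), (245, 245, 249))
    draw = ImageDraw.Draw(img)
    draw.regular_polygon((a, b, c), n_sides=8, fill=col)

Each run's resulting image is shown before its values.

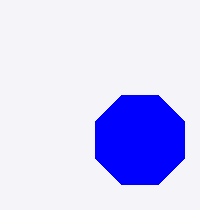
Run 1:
a = 140
b = 140
c = 48
col = 'blue'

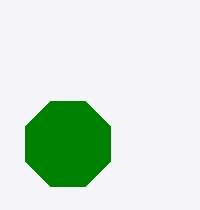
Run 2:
a = 68, b = 144, c = 46, col = 'green'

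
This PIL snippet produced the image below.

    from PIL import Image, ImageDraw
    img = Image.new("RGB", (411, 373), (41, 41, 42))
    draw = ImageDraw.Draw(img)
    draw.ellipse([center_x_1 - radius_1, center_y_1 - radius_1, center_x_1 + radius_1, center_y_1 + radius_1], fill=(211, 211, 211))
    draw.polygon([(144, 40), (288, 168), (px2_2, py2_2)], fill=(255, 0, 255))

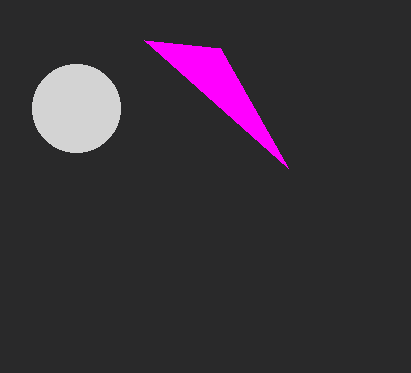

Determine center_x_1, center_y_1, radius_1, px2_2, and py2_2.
center_x_1 = 76; center_y_1 = 108; radius_1 = 44; px2_2 = 220; py2_2 = 48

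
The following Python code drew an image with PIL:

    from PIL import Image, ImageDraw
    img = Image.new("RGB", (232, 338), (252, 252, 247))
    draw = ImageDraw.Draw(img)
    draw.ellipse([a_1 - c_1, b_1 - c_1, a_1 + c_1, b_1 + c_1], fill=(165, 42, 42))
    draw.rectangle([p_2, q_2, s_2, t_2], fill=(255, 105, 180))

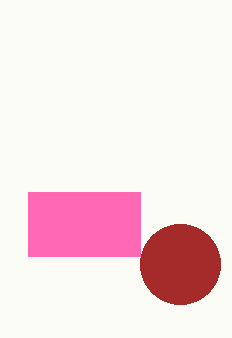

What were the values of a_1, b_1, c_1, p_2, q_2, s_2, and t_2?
a_1 = 180; b_1 = 264; c_1 = 40; p_2 = 28; q_2 = 192; s_2 = 140; t_2 = 256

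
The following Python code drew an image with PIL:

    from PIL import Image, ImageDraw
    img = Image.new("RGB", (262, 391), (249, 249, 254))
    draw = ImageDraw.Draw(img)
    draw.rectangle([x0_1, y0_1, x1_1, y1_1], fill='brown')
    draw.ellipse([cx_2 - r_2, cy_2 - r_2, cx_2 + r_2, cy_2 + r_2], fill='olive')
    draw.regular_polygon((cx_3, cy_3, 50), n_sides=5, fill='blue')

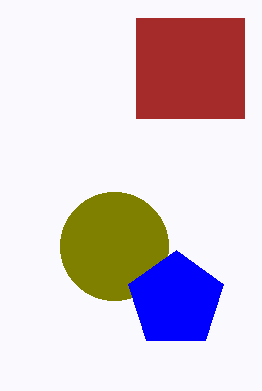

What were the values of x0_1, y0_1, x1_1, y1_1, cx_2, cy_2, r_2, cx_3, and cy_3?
x0_1 = 136; y0_1 = 18; x1_1 = 244; y1_1 = 118; cx_2 = 114; cy_2 = 246; r_2 = 54; cx_3 = 176; cy_3 = 300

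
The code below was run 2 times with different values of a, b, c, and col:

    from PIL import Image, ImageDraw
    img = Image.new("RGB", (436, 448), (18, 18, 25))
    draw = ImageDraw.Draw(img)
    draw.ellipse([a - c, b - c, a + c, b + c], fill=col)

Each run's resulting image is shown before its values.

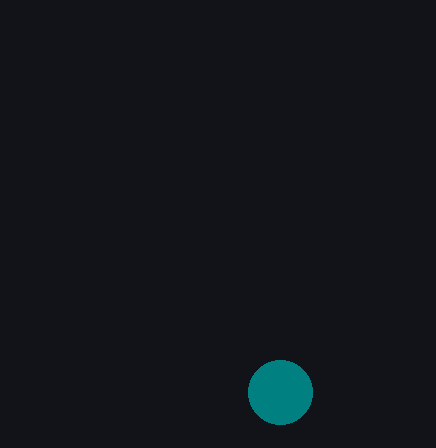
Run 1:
a = 280, b = 392, c = 32, col = 'teal'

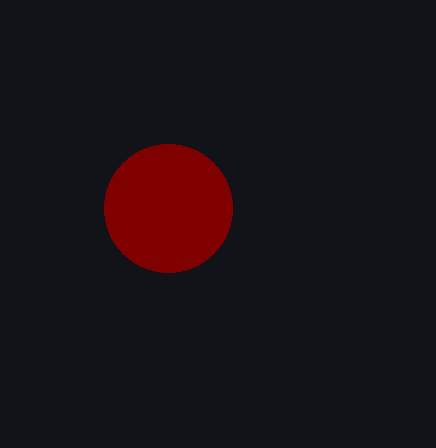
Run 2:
a = 168; b = 208; c = 64; col = 'maroon'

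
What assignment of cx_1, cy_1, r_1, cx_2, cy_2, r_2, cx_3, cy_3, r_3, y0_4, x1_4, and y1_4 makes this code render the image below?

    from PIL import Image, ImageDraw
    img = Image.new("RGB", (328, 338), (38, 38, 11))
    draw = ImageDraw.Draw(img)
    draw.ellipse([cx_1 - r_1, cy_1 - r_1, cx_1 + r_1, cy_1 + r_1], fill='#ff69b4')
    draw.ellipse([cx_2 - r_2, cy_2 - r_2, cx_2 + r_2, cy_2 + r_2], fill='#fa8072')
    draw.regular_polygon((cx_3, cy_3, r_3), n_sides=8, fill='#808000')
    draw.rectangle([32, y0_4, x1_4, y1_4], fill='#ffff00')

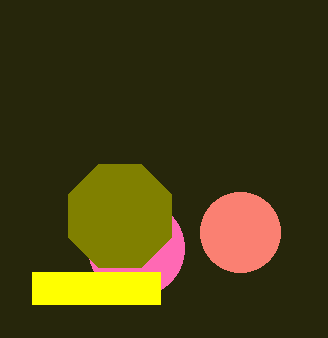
cx_1 = 136, cy_1 = 248, r_1 = 48, cx_2 = 240, cy_2 = 232, r_2 = 40, cx_3 = 120, cy_3 = 216, r_3 = 56, y0_4 = 272, x1_4 = 160, y1_4 = 304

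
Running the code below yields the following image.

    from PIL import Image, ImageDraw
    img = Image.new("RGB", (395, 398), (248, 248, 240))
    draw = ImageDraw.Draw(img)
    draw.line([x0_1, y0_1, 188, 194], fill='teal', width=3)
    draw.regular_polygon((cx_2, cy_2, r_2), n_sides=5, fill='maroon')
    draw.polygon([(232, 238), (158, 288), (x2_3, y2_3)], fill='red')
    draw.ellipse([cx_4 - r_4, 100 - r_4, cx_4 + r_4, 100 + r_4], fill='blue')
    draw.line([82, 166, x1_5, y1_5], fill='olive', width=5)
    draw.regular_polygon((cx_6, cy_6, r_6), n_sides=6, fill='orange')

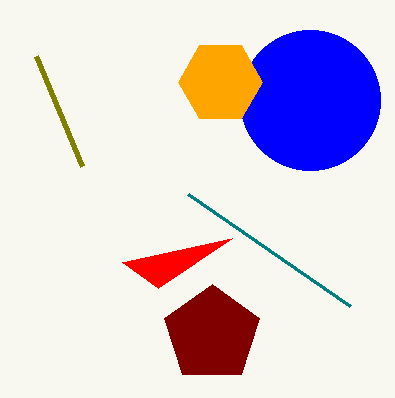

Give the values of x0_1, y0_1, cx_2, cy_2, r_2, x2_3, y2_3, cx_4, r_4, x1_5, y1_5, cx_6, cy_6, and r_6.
x0_1 = 350; y0_1 = 306; cx_2 = 212; cy_2 = 334; r_2 = 50; x2_3 = 122; y2_3 = 262; cx_4 = 310; r_4 = 70; x1_5 = 36; y1_5 = 56; cx_6 = 220; cy_6 = 82; r_6 = 42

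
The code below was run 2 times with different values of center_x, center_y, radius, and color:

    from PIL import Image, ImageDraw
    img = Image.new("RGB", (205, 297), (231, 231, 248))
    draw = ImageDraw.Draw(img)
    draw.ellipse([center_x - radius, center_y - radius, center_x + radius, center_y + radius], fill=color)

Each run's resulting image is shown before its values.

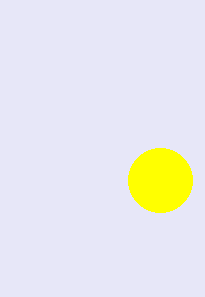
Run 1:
center_x = 160, center_y = 180, radius = 32, color = 'yellow'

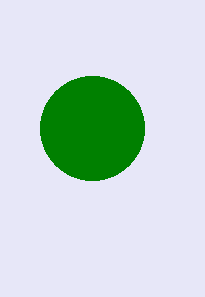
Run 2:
center_x = 92
center_y = 128
radius = 52
color = 'green'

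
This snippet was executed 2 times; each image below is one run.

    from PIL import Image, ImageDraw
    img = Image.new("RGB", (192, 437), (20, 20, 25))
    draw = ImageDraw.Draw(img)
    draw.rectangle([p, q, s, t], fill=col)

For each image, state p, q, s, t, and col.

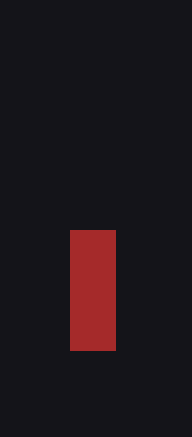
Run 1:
p = 70
q = 230
s = 115
t = 350
col = 'brown'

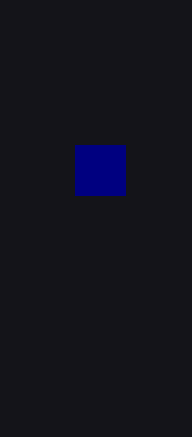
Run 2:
p = 75, q = 145, s = 125, t = 195, col = 'navy'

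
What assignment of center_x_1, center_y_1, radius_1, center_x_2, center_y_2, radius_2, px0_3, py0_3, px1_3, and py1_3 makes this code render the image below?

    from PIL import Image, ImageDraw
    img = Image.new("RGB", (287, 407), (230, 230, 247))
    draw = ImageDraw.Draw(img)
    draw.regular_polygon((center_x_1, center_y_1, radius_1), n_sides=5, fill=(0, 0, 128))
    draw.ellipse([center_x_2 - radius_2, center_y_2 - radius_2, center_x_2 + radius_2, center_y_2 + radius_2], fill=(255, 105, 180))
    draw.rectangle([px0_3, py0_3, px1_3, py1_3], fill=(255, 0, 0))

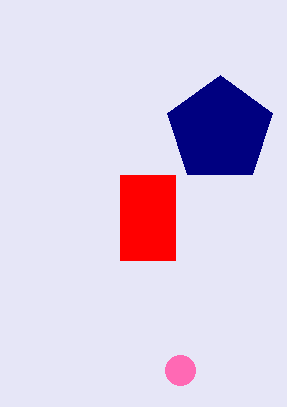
center_x_1 = 220; center_y_1 = 130; radius_1 = 55; center_x_2 = 180; center_y_2 = 370; radius_2 = 15; px0_3 = 120; py0_3 = 175; px1_3 = 175; py1_3 = 260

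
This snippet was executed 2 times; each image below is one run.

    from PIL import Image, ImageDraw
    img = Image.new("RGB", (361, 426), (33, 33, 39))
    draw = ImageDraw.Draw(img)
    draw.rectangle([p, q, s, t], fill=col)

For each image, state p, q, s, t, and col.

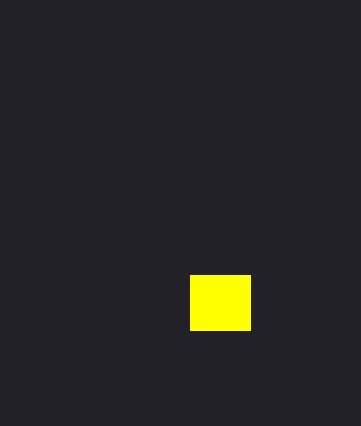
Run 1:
p = 190
q = 275
s = 250
t = 330
col = 'yellow'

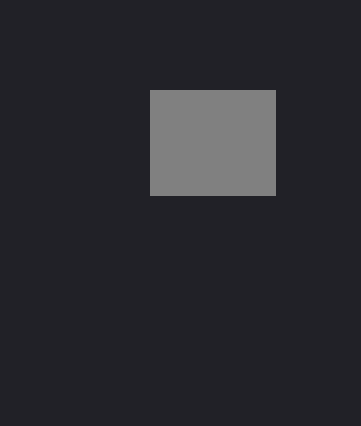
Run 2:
p = 150, q = 90, s = 275, t = 195, col = 'gray'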